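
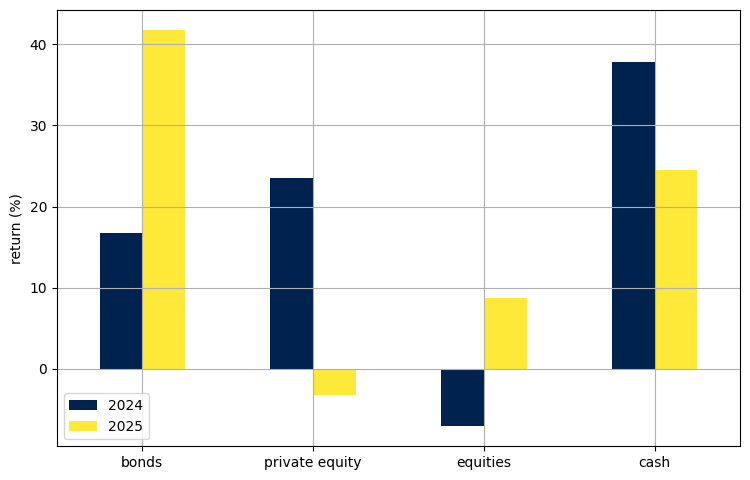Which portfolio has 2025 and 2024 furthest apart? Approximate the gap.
private equity: 2025 ≈ -5, 2024 ≈ 25 → gap ≈ 30. Next-largest (bonds) is only ≈ 25.

private equity, ≈ 30 %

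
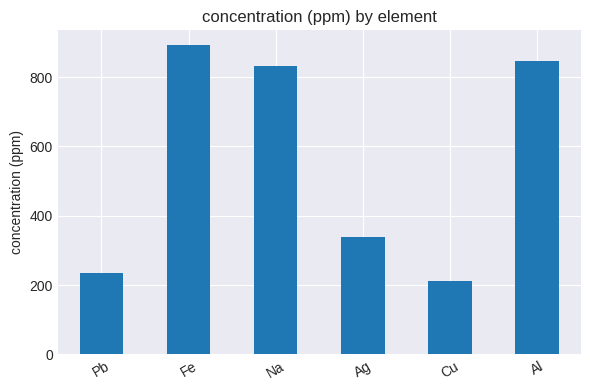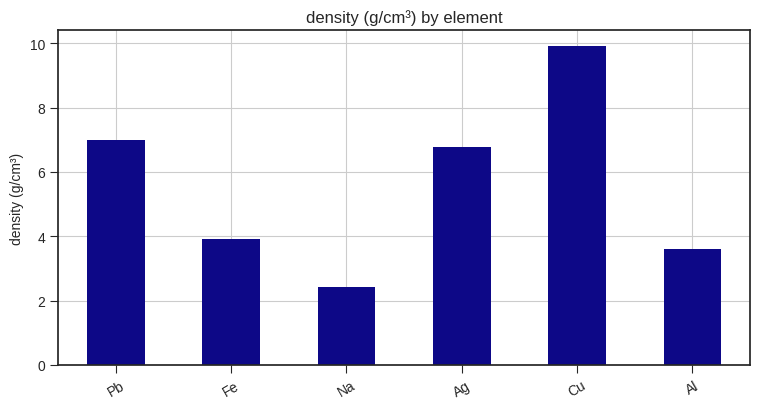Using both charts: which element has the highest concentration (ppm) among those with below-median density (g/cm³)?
Chart 2 median density (g/cm³) ≈ 5; below-median elements: Fe, Na, Al. Among those, Fe has the highest concentration (ppm) (≈ 900).

Fe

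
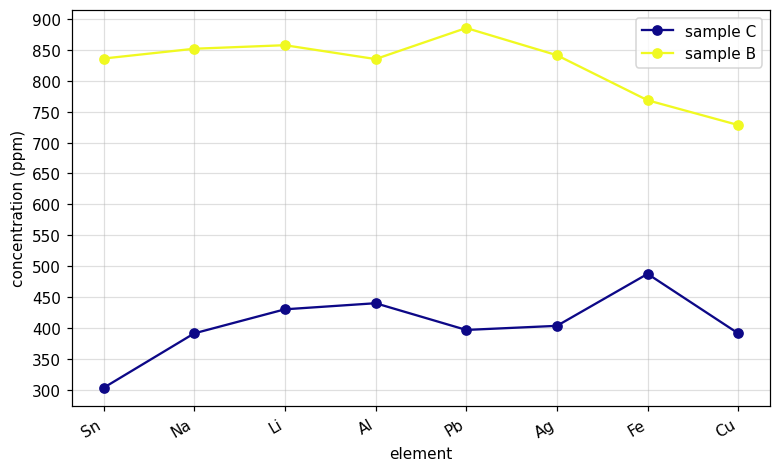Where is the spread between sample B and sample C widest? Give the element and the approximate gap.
Sn, ≈ 550 ppm

Sn: sample B ≈ 850, sample C ≈ 300 → gap ≈ 550. Next-largest (Pb) is only ≈ 500.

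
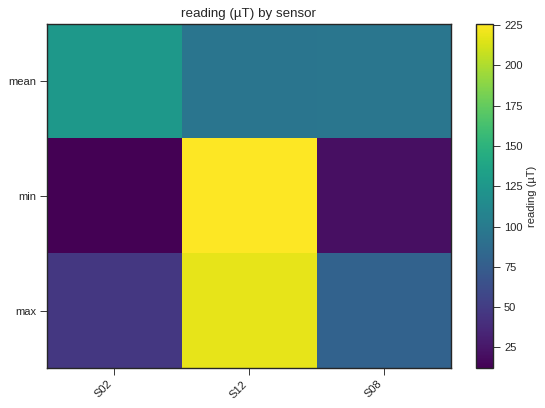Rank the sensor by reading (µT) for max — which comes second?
S08

Top 3 for max: S12 ≈ 220, S08 ≈ 80, S02 ≈ 40.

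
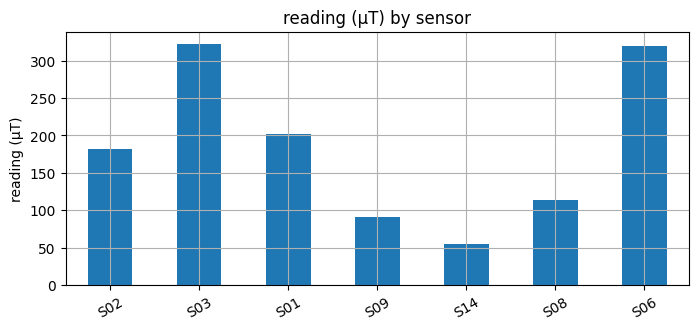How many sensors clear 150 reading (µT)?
4

Above 150: S02, S03, S01, S06.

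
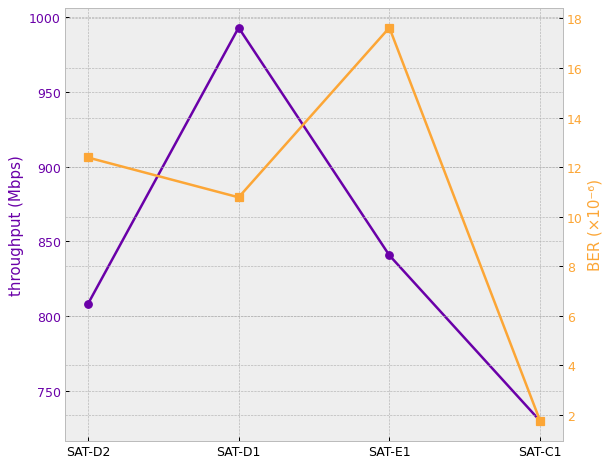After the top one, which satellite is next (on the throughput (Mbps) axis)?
Top 3 (on the throughput (Mbps) axis): SAT-D1 ≈ 1000, SAT-E1 ≈ 850, SAT-D2 ≈ 800.

SAT-E1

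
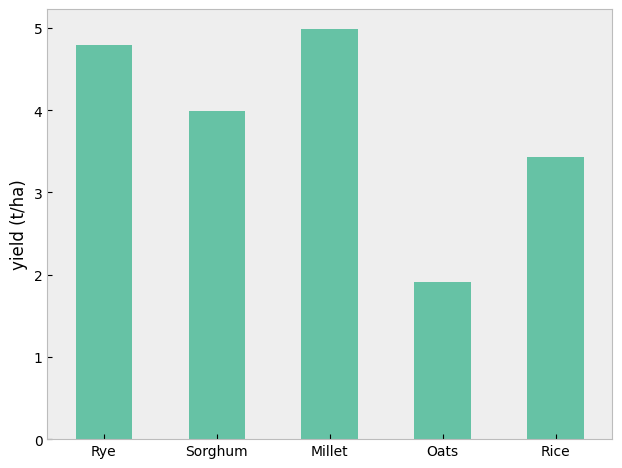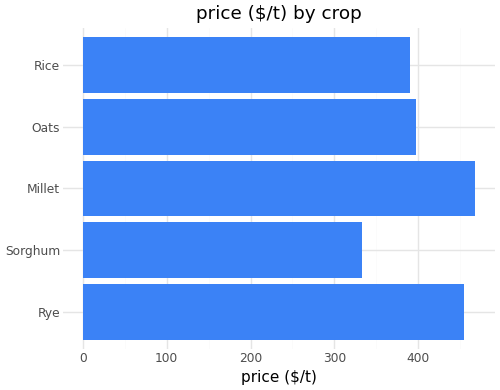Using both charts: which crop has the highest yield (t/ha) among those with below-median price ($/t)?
Sorghum

Chart 2 median price ($/t) ≈ 400; below-median crops: Sorghum, Rice. Among those, Sorghum has the highest yield (t/ha) (≈ 4).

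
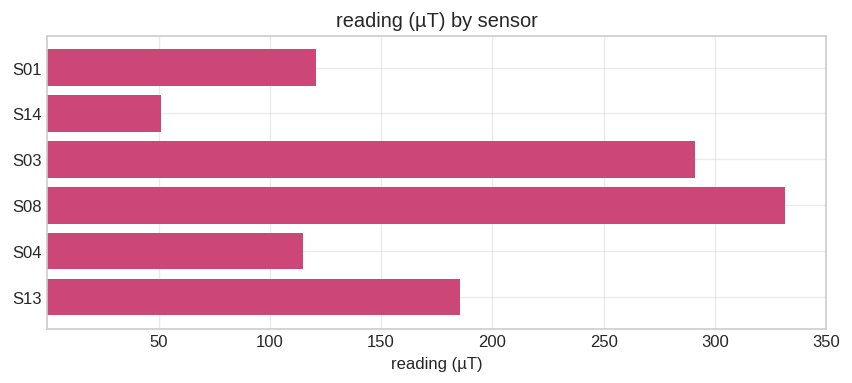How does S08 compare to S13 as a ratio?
S08 ≈ 350, S13 ≈ 200; 350/200 ≈ 1.75.

≈ 1.75×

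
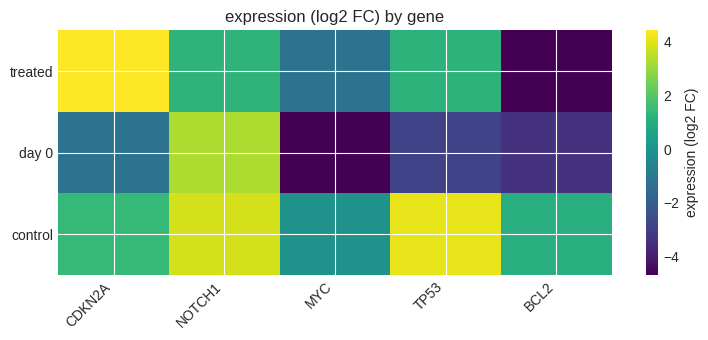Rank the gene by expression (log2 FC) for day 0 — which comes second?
CDKN2A

Top 3 for day 0: NOTCH1 ≈ 3, CDKN2A ≈ -1, TP53 ≈ -3.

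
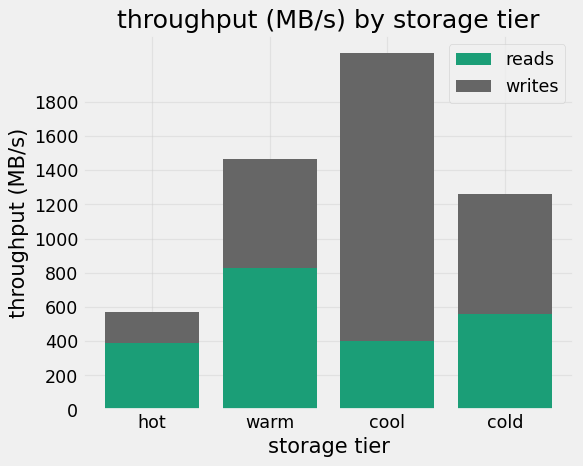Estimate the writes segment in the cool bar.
writes top ≈ 2000, bottom ≈ 400; segment ≈ 1600.

≈ 1600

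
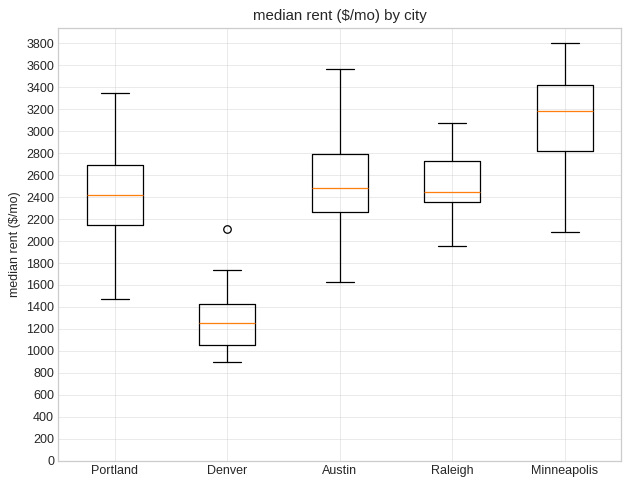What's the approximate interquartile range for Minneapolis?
≈ 600

Q3 ≈ 3400, Q1 ≈ 2800; IQR ≈ 600.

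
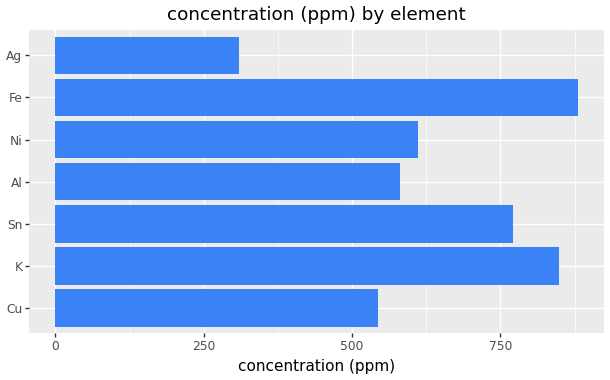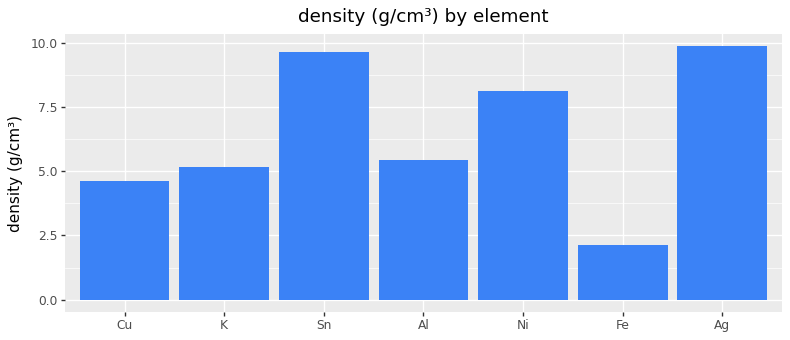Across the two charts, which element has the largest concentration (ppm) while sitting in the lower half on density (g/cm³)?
Fe

Chart 2 median density (g/cm³) ≈ 5; below-median elements: Cu, K, Fe. Among those, Fe has the highest concentration (ppm) (≈ 900).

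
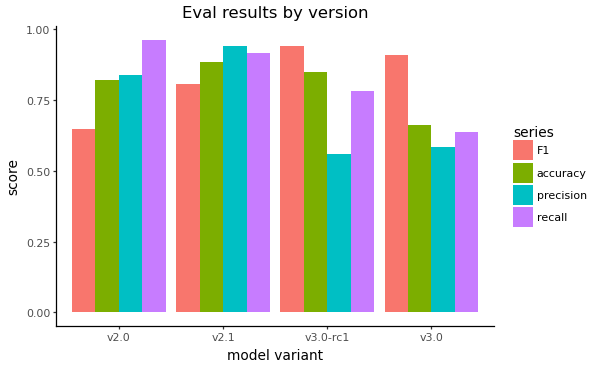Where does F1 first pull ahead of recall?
v3.0-rc1

v2.1: F1 ≈ 0.8 vs recall ≈ 0.9 (not yet); v3.0-rc1: F1 ≈ 0.9 vs recall ≈ 0.8 (first crossover).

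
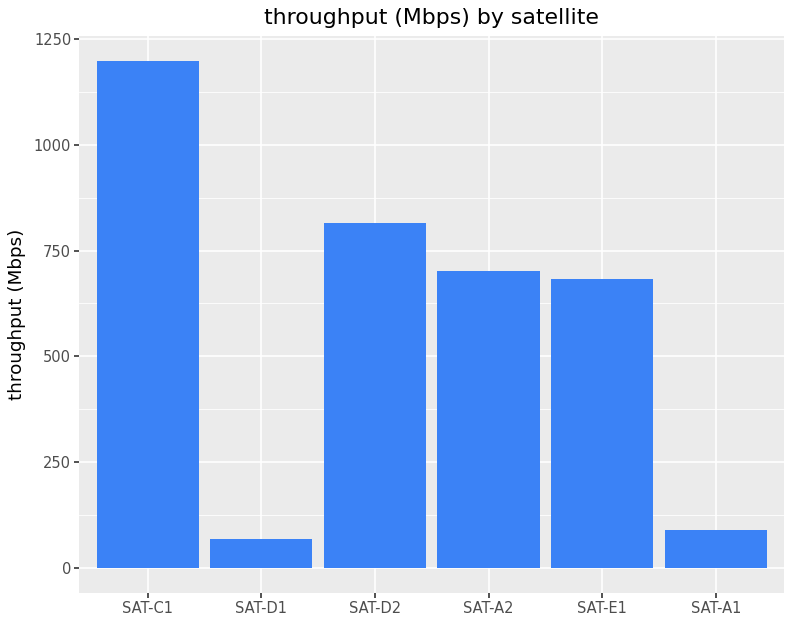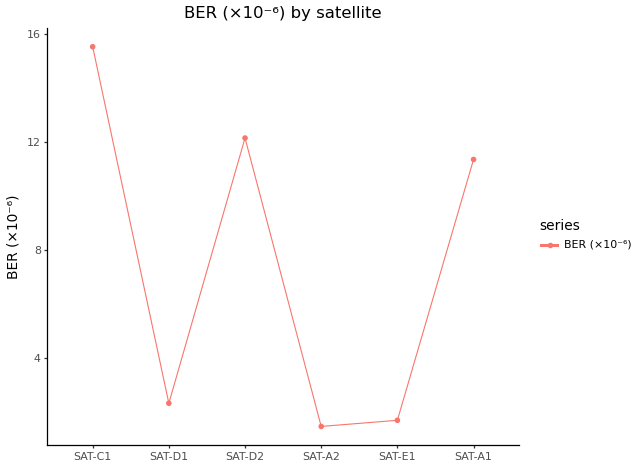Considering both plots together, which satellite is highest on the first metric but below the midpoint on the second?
Chart 2 median BER (×10⁻⁶) ≈ 6; below-median satellites: SAT-D1, SAT-A2, SAT-E1. Among those, SAT-A2 has the highest throughput (Mbps) (≈ 800).

SAT-A2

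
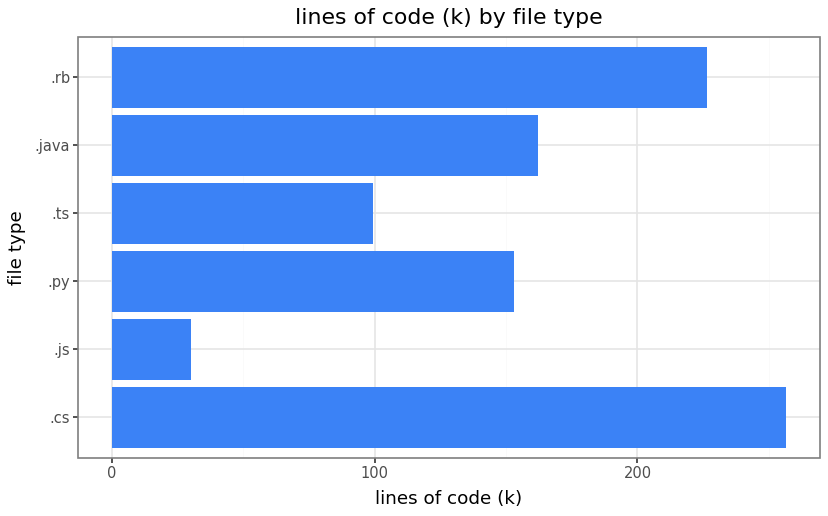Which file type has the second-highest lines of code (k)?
.rb

Top 3: .cs ≈ 250, .rb ≈ 225, .java ≈ 150.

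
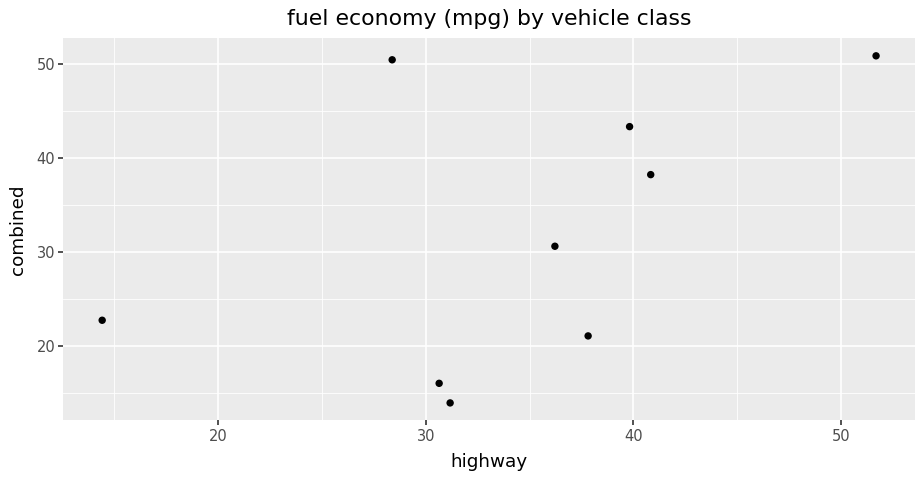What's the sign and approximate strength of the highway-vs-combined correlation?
positive, moderate

Points are positively correlated; moderate (|r| ≈ 0.5).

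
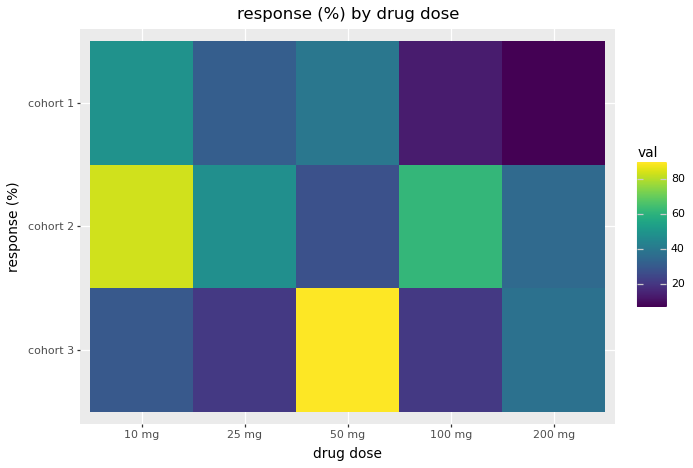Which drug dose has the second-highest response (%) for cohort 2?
Top 3 for cohort 2: 10 mg ≈ 80, 100 mg ≈ 60, 25 mg ≈ 50.

100 mg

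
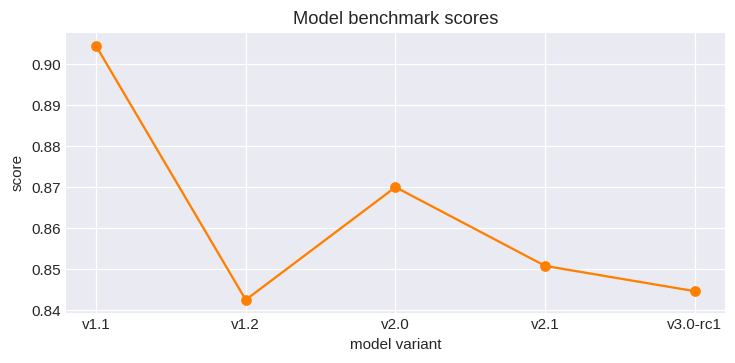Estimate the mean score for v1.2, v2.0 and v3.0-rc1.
(0.84 + 0.87 + 0.84) / 3 ≈ 0.85.

≈ 0.85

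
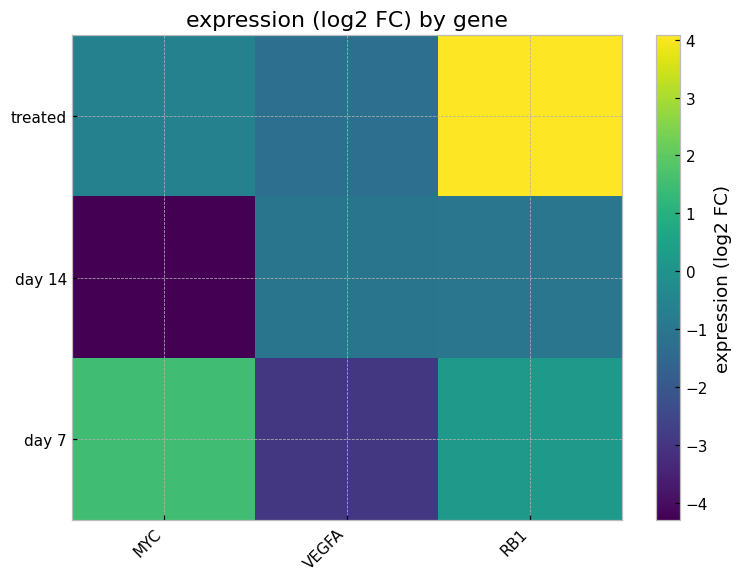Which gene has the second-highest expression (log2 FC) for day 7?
Top 3 for day 7: MYC ≈ 2, RB1 ≈ 0, VEGFA ≈ -3.

RB1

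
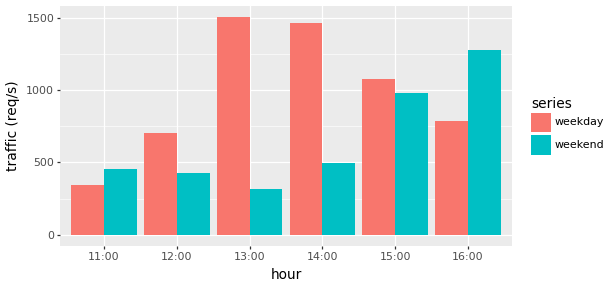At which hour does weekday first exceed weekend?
11:00: weekday ≈ 400 vs weekend ≈ 400 (not yet); 12:00: weekday ≈ 800 vs weekend ≈ 400 (first crossover).

12:00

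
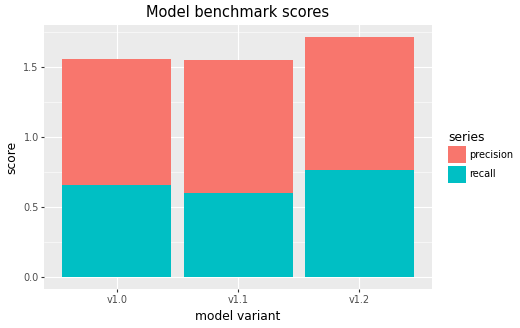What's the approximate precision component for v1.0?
≈ 1.0

precision top ≈ 1.6, bottom ≈ 0.6; segment ≈ 1.0.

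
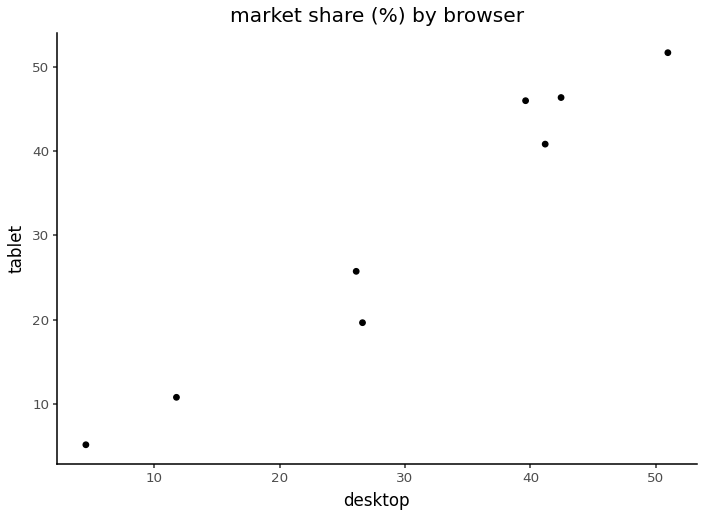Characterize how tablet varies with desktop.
Points are positively correlated; strong (|r| ≈ 1.0).

positive, strong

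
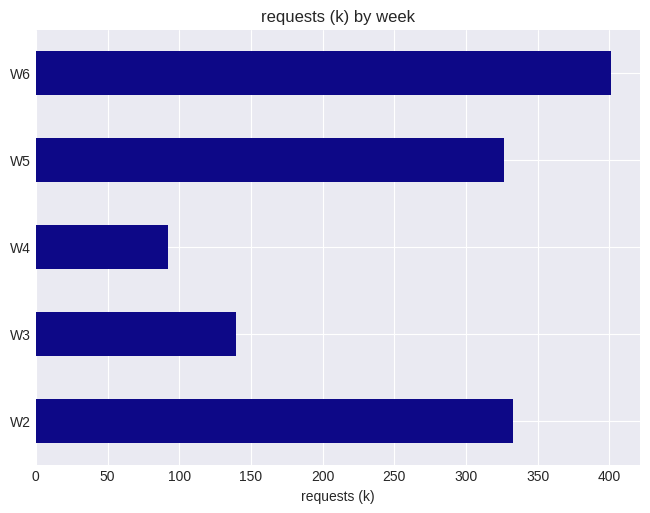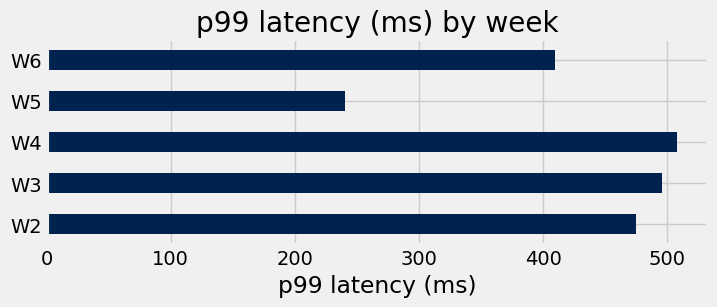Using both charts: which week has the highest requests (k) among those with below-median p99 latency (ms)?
Chart 2 median p99 latency (ms) ≈ 450; below-median weeks: W5, W6. Among those, W6 has the highest requests (k) (≈ 400).

W6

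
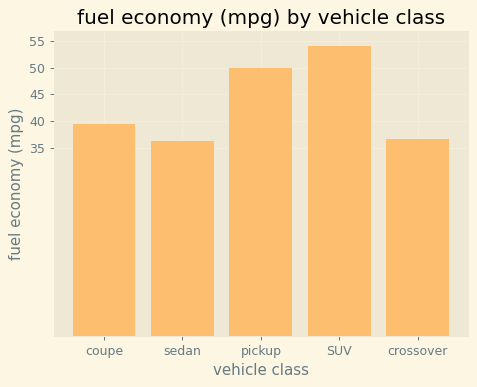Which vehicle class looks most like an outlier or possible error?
SUV

SUV ≈ 55; the rest sit between ≈ 35 and ≈ 50.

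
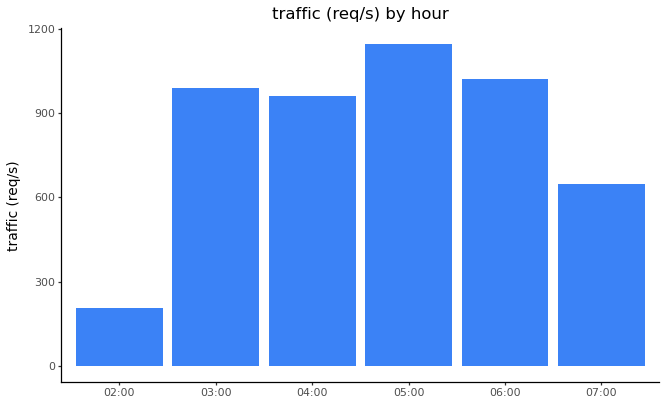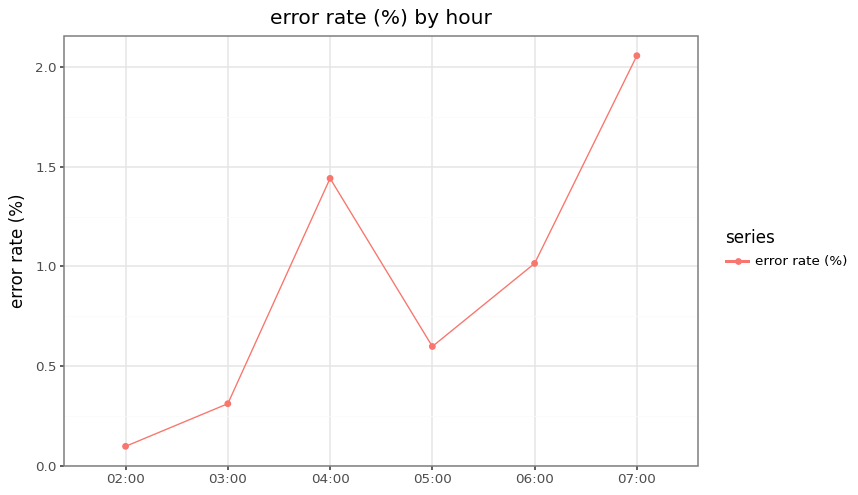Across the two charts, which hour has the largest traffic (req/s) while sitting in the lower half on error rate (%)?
Chart 2 median error rate (%) ≈ 0.8; below-median hours: 02:00, 03:00, 05:00. Among those, 05:00 has the highest traffic (req/s) (≈ 1200).

05:00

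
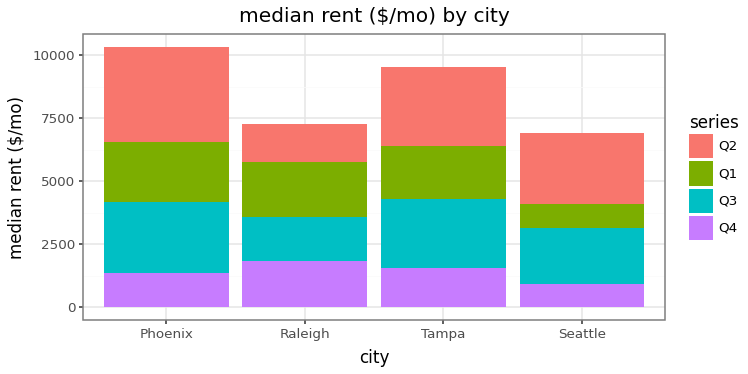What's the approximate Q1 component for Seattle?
≈ 1000

Q1 top ≈ 4000, bottom ≈ 3000; segment ≈ 1000.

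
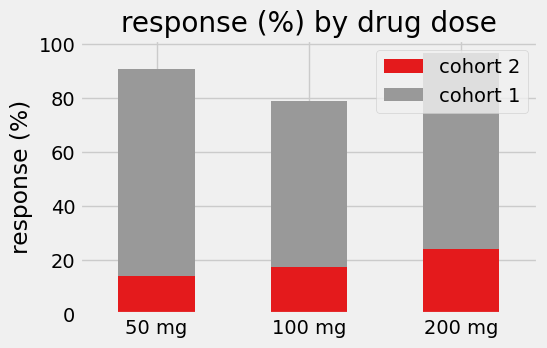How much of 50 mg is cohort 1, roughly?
≈ 80

cohort 1 top ≈ 90, bottom ≈ 10; segment ≈ 80.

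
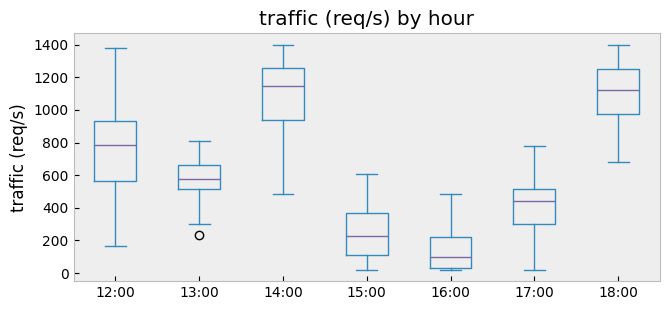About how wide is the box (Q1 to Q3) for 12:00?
≈ 300

Q3 ≈ 900, Q1 ≈ 600; IQR ≈ 300.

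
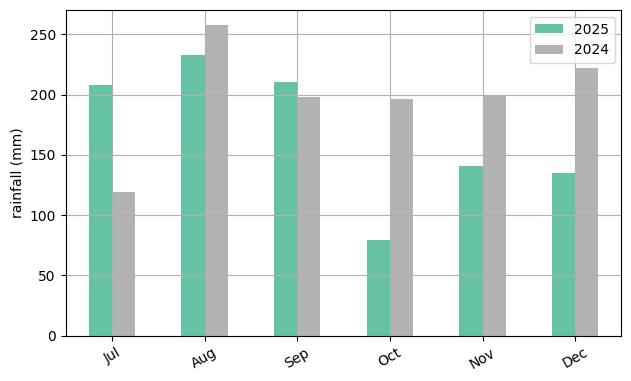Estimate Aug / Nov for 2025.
Aug ≈ 225, Nov ≈ 150; 225/150 ≈ 1.5.

≈ 1.5×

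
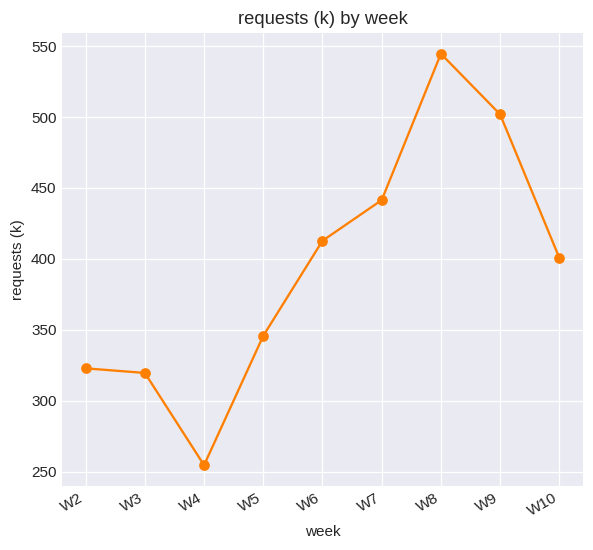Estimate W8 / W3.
≈ 1.69×

W8 ≈ 550, W3 ≈ 325; 550/325 ≈ 1.69.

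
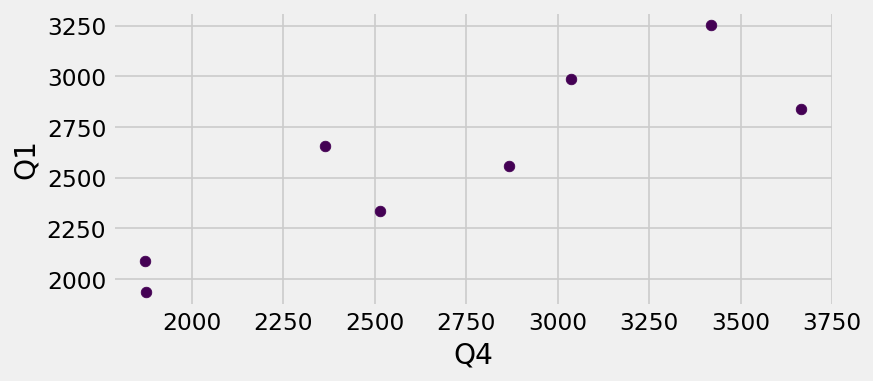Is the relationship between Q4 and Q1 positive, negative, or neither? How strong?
Points are positively correlated; strong (|r| ≈ 0.9).

positive, strong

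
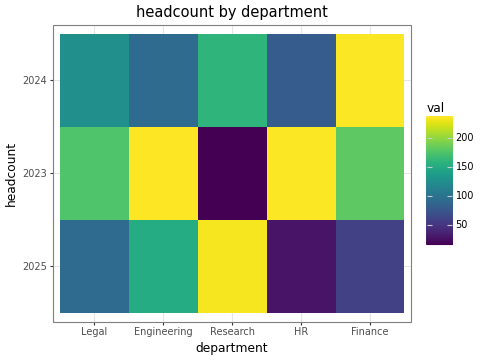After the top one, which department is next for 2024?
Research

Top 3 for 2024: Finance ≈ 240, Research ≈ 160, Legal ≈ 120.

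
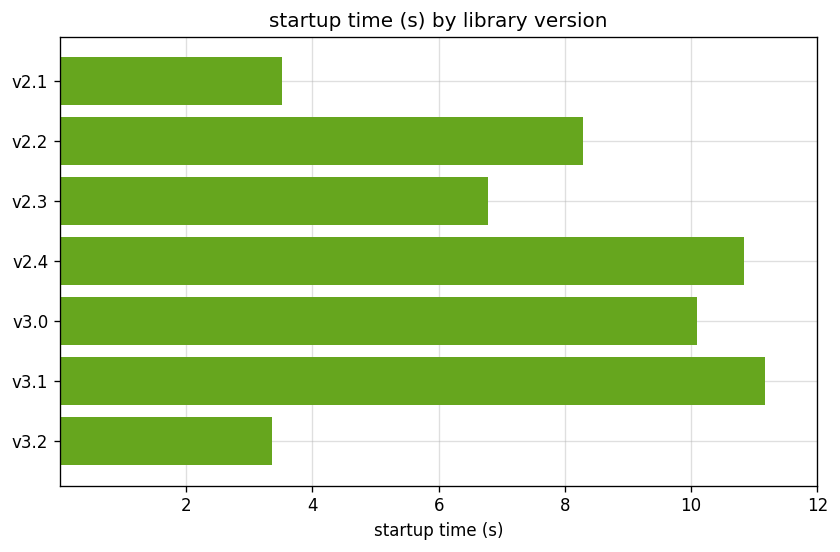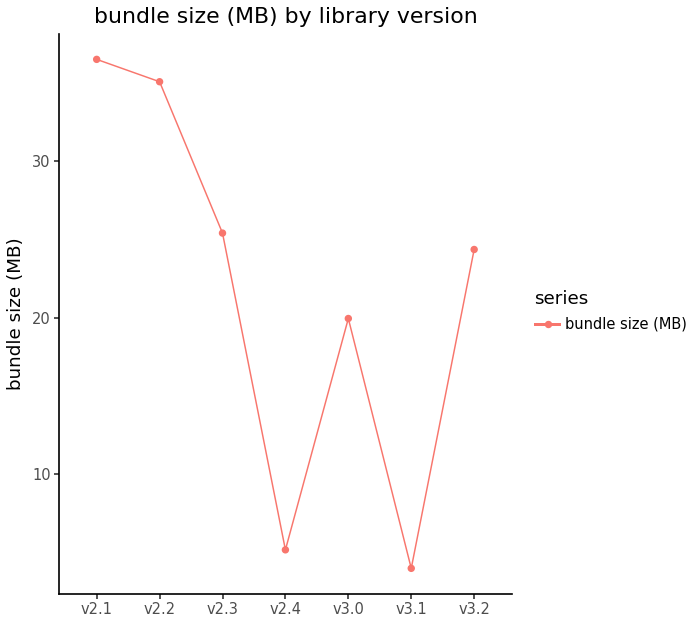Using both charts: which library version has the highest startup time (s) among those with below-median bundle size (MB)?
Chart 2 median bundle size (MB) ≈ 25; below-median library versions: v2.4, v3.0, v3.1. Among those, v3.1 has the highest startup time (s) (≈ 12).

v3.1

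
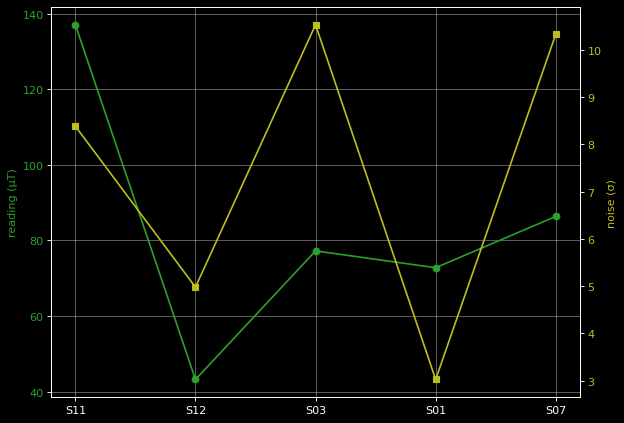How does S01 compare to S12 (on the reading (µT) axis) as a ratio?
S01 ≈ 70, S12 ≈ 40; 70/40 ≈ 1.75.

≈ 1.75×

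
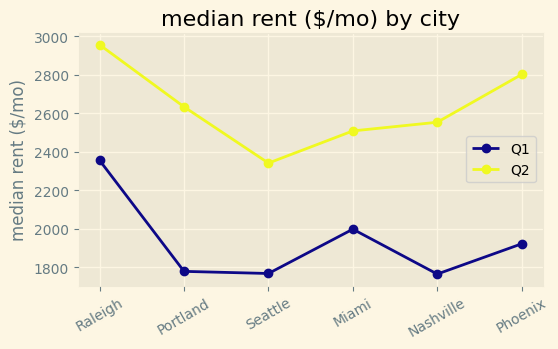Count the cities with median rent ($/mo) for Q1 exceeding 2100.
1

Above 2100: Raleigh.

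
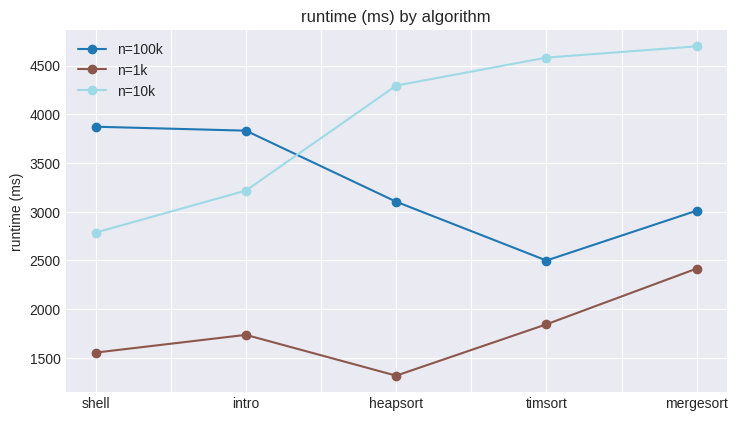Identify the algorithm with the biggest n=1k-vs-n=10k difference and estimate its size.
heapsort, ≈ 3000 ms

heapsort: n=1k ≈ 1500, n=10k ≈ 4500 → gap ≈ 3000. Next-largest (timsort) is only ≈ 2500.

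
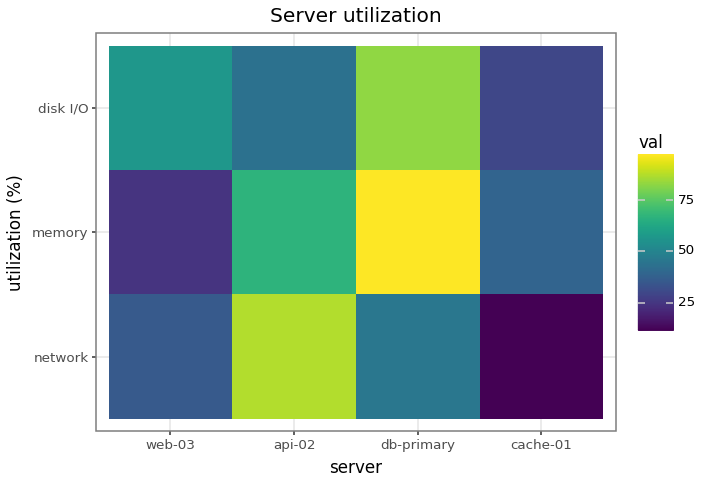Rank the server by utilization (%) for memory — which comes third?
Top 4 for memory: db-primary ≈ 100, api-02 ≈ 70, cache-01 ≈ 40, web-03 ≈ 20.

cache-01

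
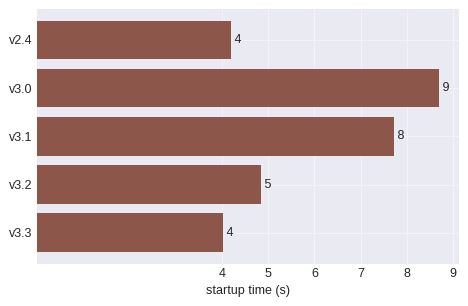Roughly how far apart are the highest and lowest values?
Max v3.0 ≈ 9, min v3.3 ≈ 4; range ≈ 5.

≈ 5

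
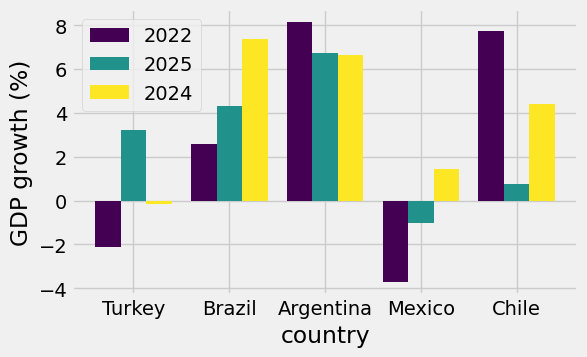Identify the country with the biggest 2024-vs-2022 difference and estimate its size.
Mexico, ≈ 5 %

Mexico: 2024 ≈ 1, 2022 ≈ -4 → gap ≈ 5. Next-largest (Brazil) is only ≈ 4.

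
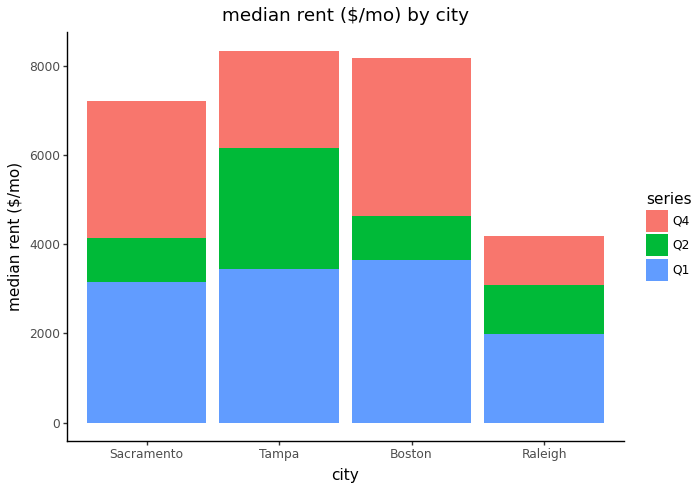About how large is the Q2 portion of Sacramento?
≈ 1000

Q2 top ≈ 4000, bottom ≈ 3000; segment ≈ 1000.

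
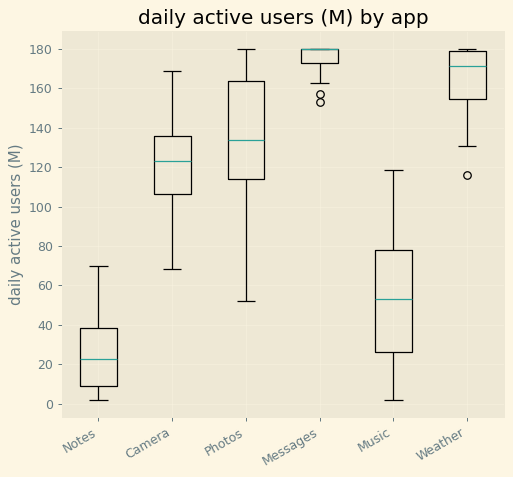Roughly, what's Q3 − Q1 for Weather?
Q3 ≈ 180, Q1 ≈ 160; IQR ≈ 20.

≈ 20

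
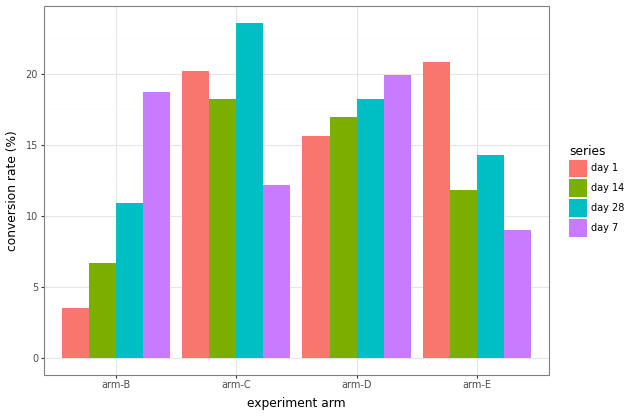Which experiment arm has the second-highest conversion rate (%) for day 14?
Top 3 for day 14: arm-C ≈ 18, arm-D ≈ 16, arm-E ≈ 12.

arm-D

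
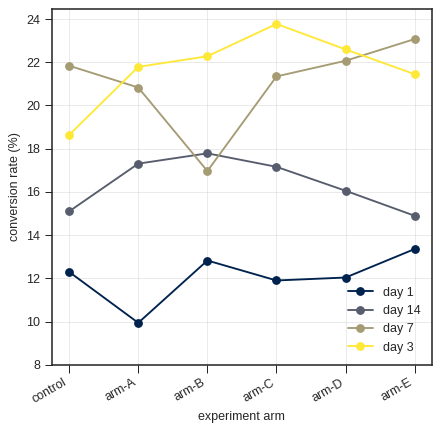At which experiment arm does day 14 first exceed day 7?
arm-A: day 14 ≈ 18 vs day 7 ≈ 20 (not yet); arm-B: day 14 ≈ 18 vs day 7 ≈ 16 (first crossover).

arm-B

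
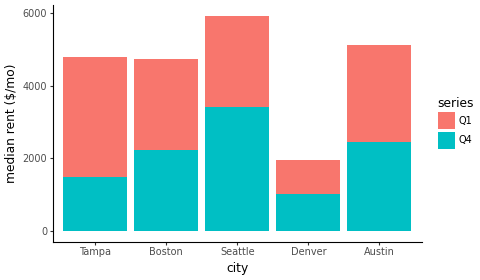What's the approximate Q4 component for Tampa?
Q4 top ≈ 1500, bottom ≈ 0; segment ≈ 1500.

≈ 1500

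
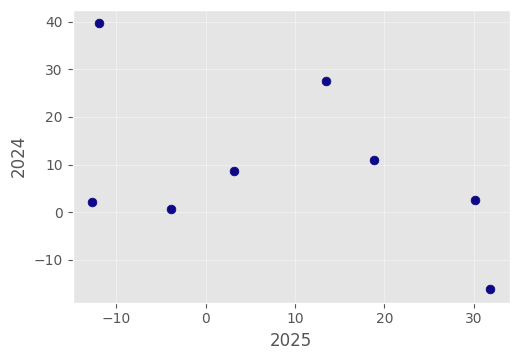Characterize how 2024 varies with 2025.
negative, moderate

Points are negatively correlated; moderate (|r| ≈ 0.5).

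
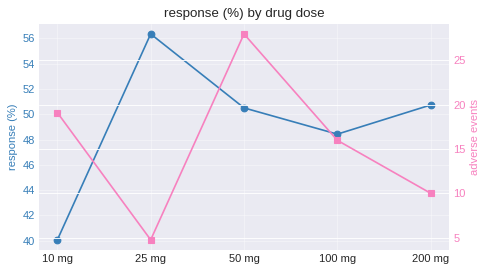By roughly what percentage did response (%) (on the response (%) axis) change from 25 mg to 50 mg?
25 mg ≈ 56, 50 mg ≈ 50; (50 − 56) / 56 ≈ -10.7%.

≈ -10.7%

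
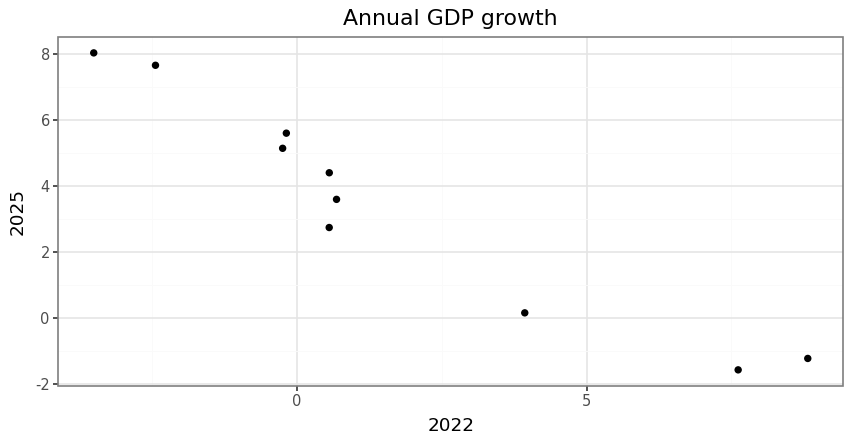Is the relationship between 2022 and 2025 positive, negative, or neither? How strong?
Points are negatively correlated; strong (|r| ≈ 1.0).

negative, strong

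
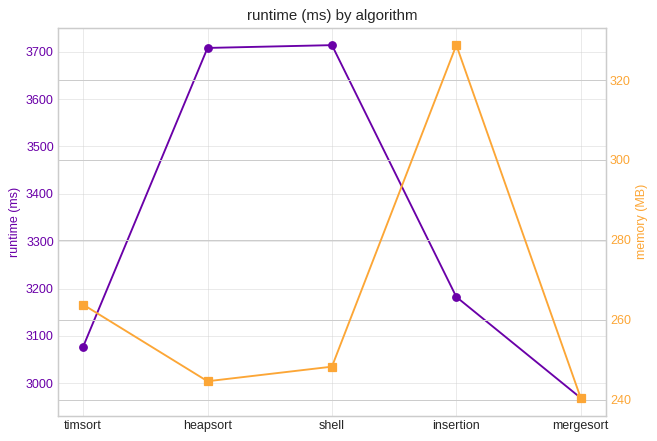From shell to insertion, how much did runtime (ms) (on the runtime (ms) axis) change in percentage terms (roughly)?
shell ≈ 3700, insertion ≈ 3200; (3200 − 3700) / 3700 ≈ -13.5%.

≈ -13.5%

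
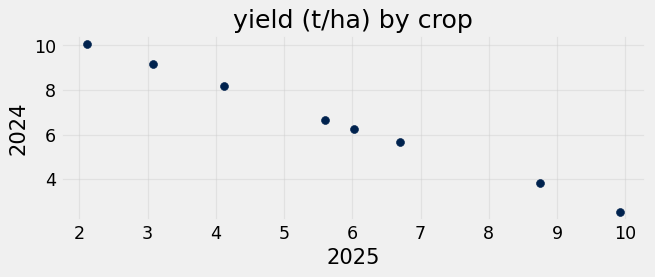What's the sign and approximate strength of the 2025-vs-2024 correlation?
negative, strong

Points are negatively correlated; strong (|r| ≈ 1.0).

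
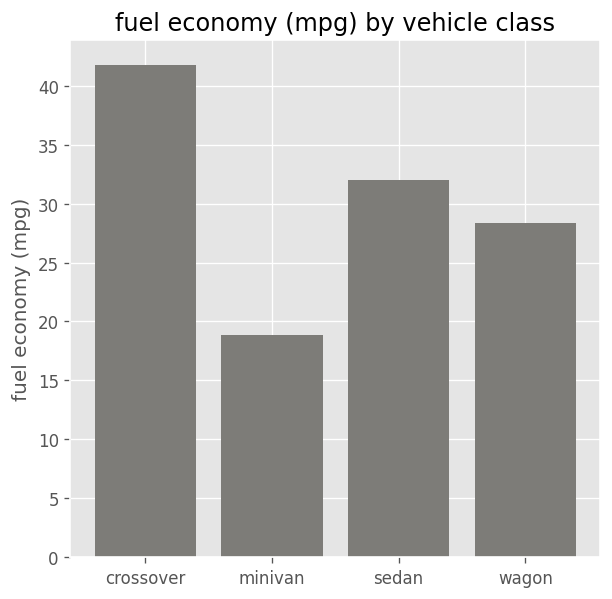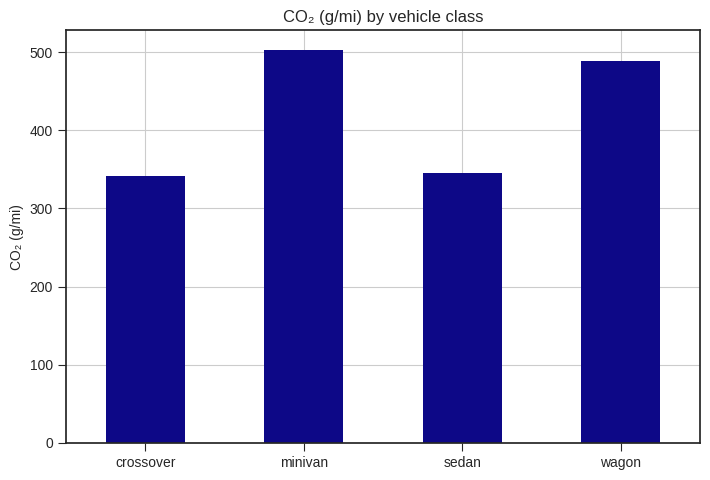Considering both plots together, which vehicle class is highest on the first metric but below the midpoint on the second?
crossover

Chart 2 median CO₂ (g/mi) ≈ 400; below-median vehicle classes: crossover, sedan. Among those, crossover has the highest fuel economy (mpg) (≈ 40).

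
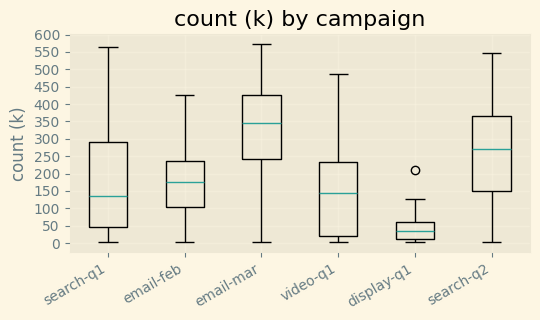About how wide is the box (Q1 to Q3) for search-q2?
Q3 ≈ 350, Q1 ≈ 150; IQR ≈ 200.

≈ 200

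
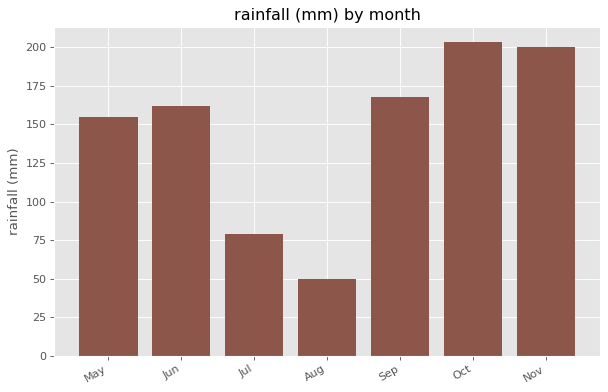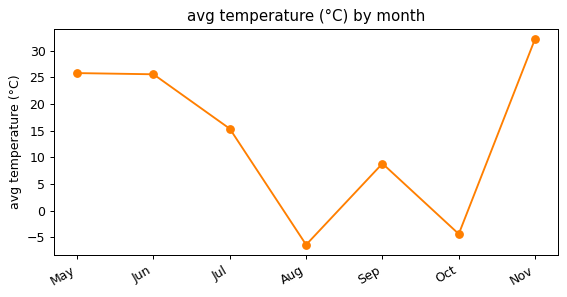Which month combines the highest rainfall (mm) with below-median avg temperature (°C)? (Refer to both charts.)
Chart 2 median avg temperature (°C) ≈ 15; below-median months: Aug, Sep, Oct. Among those, Oct has the highest rainfall (mm) (≈ 200).

Oct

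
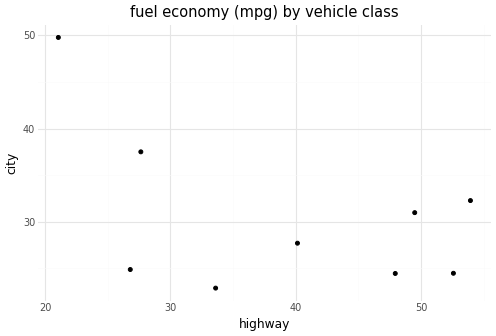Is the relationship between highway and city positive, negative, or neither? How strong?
Points are negatively correlated; moderate (|r| ≈ 0.5).

negative, moderate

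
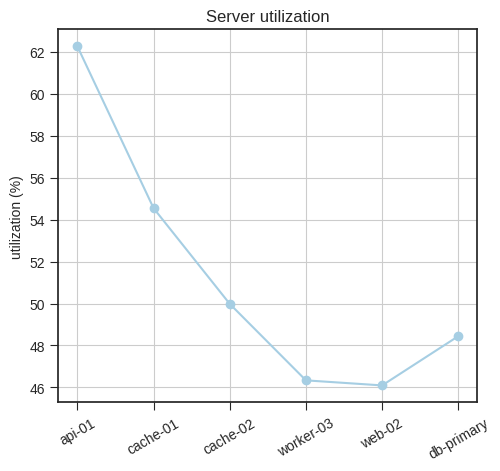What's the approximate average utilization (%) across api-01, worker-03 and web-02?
(62 + 46 + 46) / 3 ≈ 51.

≈ 51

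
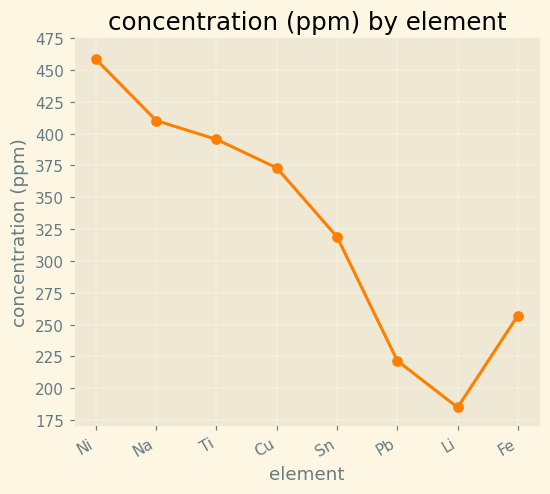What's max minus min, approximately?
Max Ni ≈ 450, min Li ≈ 175; range ≈ 275.

≈ 275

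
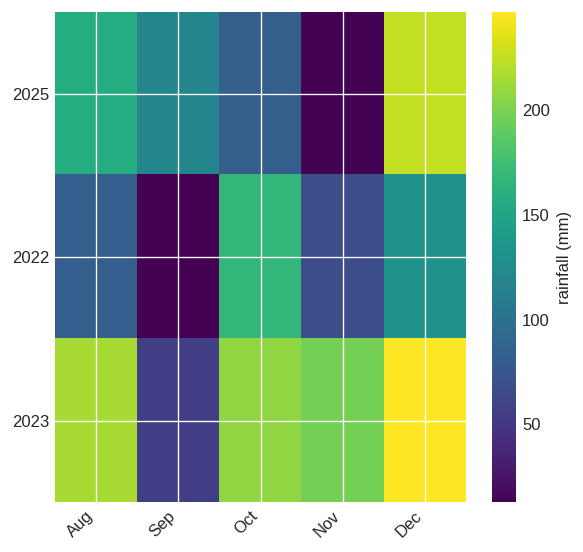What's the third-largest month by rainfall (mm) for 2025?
Top 4 for 2025: Dec ≈ 220, Aug ≈ 160, Sep ≈ 120, Oct ≈ 80.

Sep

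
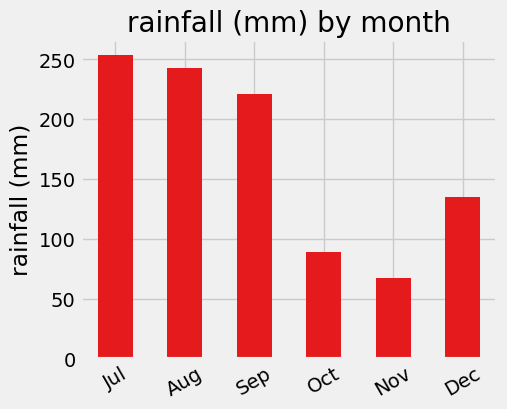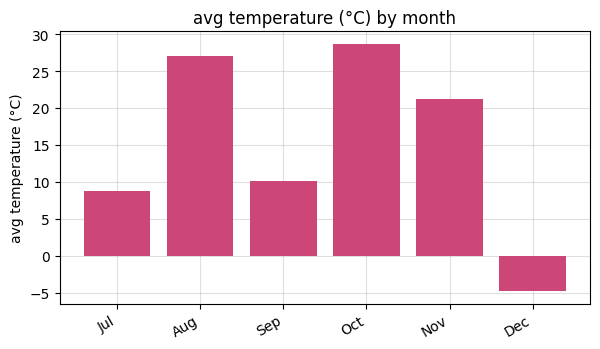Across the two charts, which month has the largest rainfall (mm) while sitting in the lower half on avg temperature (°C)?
Chart 2 median avg temperature (°C) ≈ 15; below-median months: Jul, Sep, Dec. Among those, Jul has the highest rainfall (mm) (≈ 250).

Jul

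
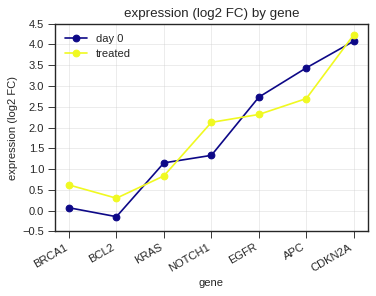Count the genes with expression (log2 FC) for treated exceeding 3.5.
Above 3.5: CDKN2A.

1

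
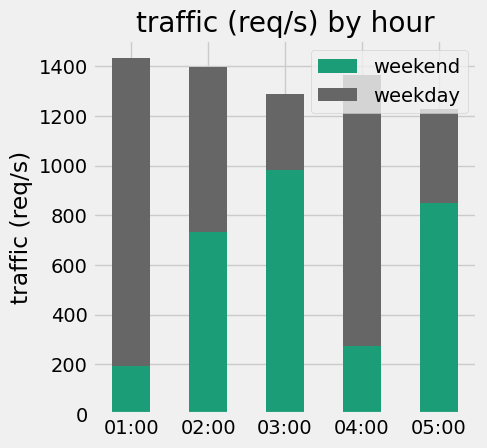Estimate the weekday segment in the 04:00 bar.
weekday top ≈ 1400, bottom ≈ 200; segment ≈ 1200.

≈ 1200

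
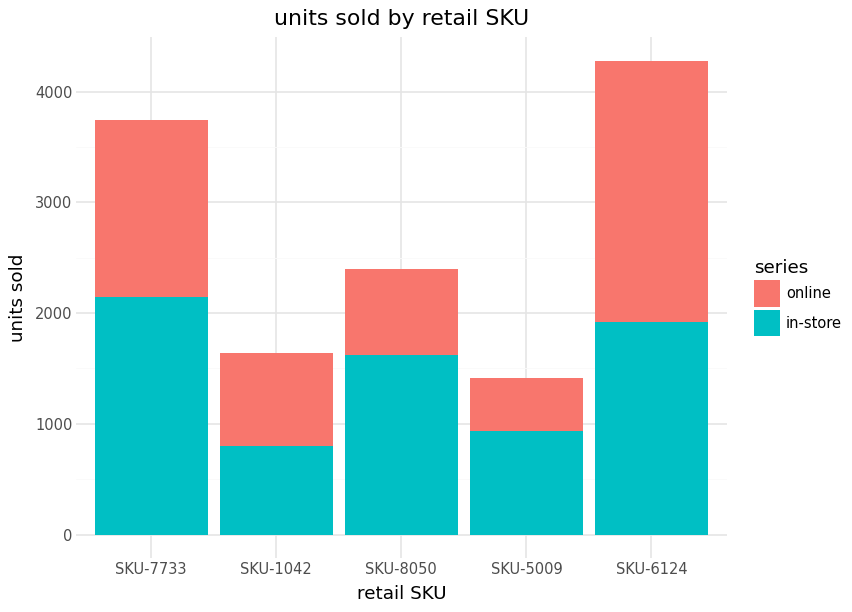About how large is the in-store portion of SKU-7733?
in-store top ≈ 2000, bottom ≈ 0; segment ≈ 2000.

≈ 2000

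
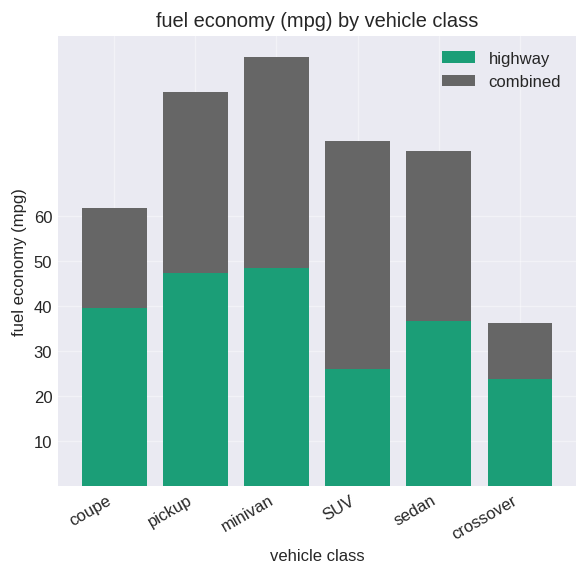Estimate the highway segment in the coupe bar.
highway top ≈ 40, bottom ≈ 0; segment ≈ 40.

≈ 40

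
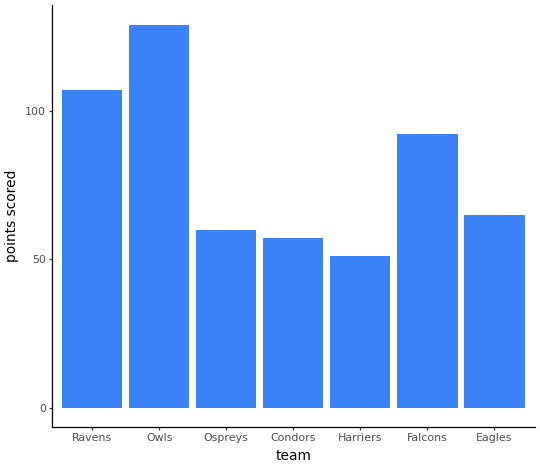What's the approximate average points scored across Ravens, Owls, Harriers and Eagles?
≈ 85

(100 + 120 + 60 + 60) / 4 ≈ 85.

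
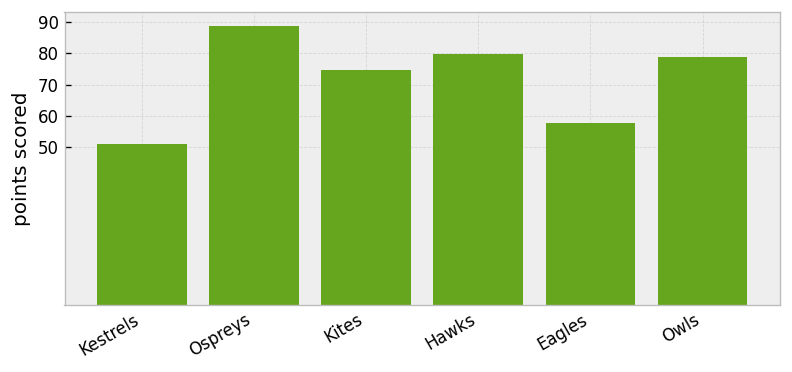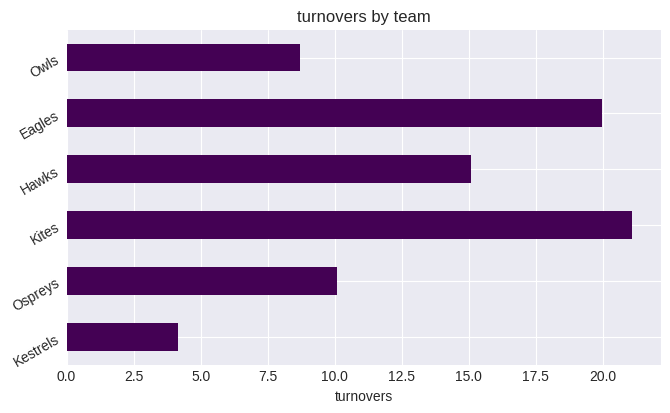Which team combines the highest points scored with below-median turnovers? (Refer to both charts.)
Ospreys

Chart 2 median turnovers ≈ 12; below-median teams: Kestrels, Ospreys, Owls. Among those, Ospreys has the highest points scored (≈ 90).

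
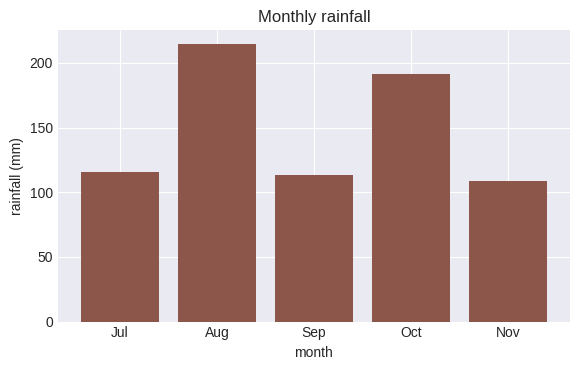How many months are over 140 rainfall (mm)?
Above 140: Aug, Oct.

2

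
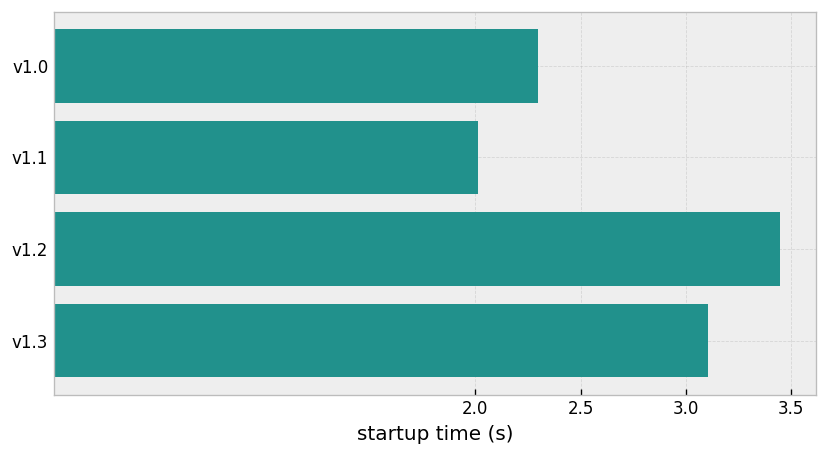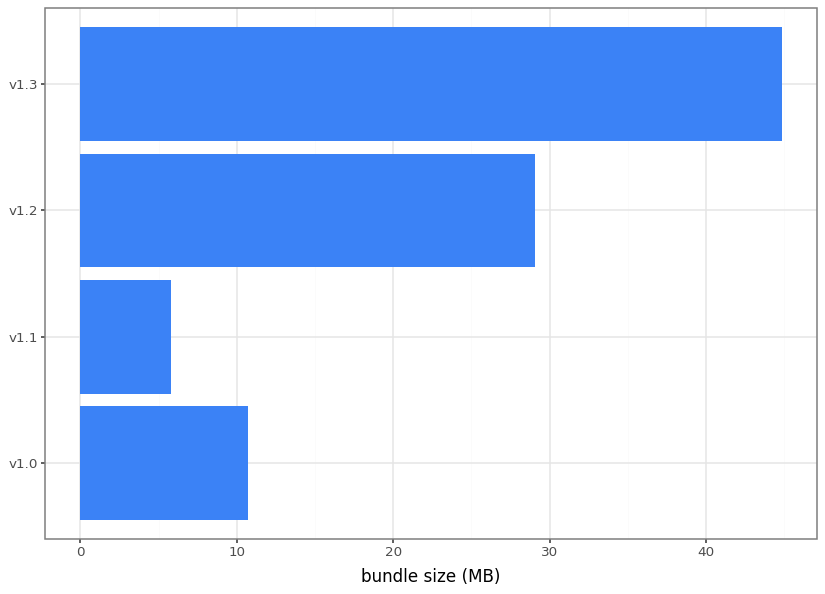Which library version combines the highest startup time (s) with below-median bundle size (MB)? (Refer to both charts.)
Chart 2 median bundle size (MB) ≈ 20; below-median library versions: v1.0, v1.1. Among those, v1.0 has the highest startup time (s) (≈ 2.5).

v1.0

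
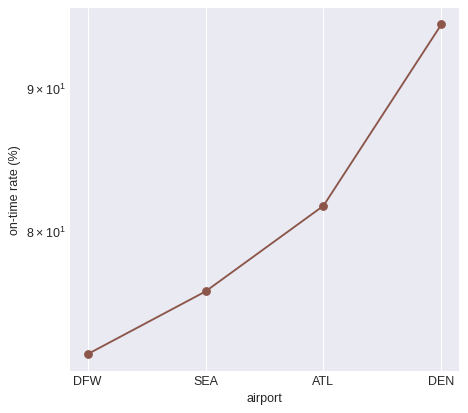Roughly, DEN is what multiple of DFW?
≈ 1.31×

DEN ≈ 94, DFW ≈ 72; 94/72 ≈ 1.31.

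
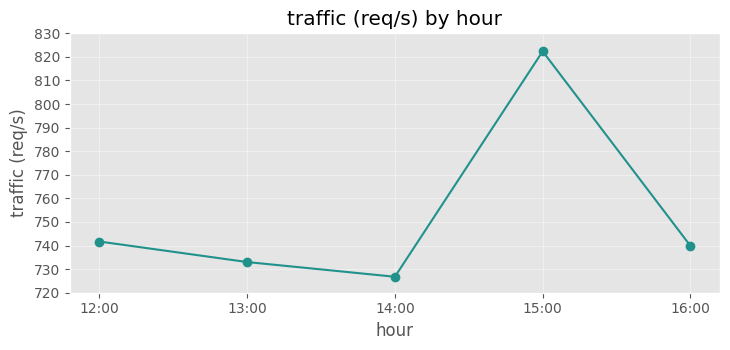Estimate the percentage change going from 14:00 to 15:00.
14:00 ≈ 730, 15:00 ≈ 820; (820 − 730) / 730 ≈ +12.3%.

≈ +12.3%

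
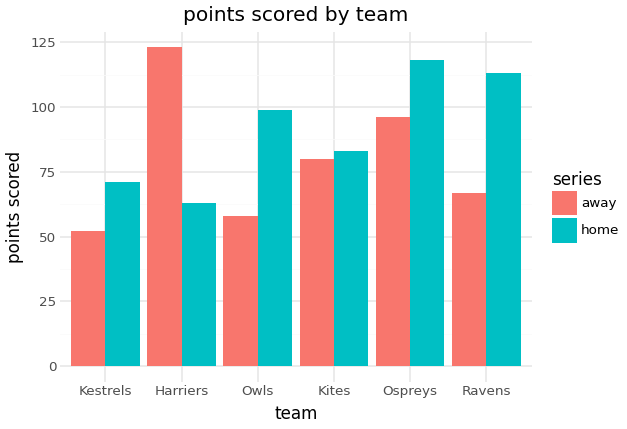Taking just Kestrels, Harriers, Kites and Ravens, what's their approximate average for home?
(80 + 60 + 80 + 120) / 4 ≈ 85.

≈ 85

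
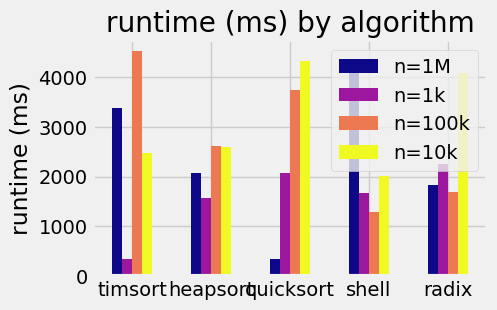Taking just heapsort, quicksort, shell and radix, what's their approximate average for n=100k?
(2500 + 3500 + 1500 + 1500) / 4 ≈ 2250.

≈ 2250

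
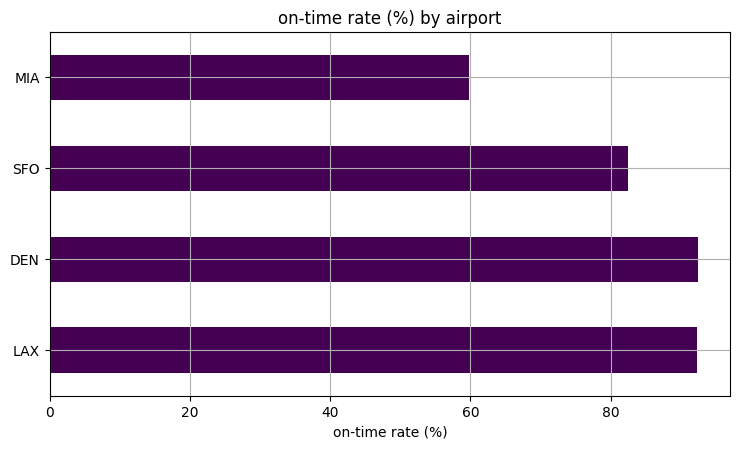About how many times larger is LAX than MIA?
≈ 1.5×

LAX ≈ 90, MIA ≈ 60; 90/60 ≈ 1.5.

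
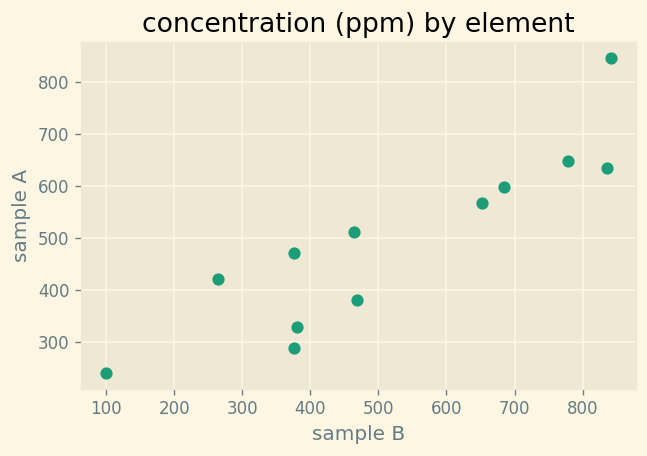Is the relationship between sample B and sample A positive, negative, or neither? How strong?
positive, strong

Points are positively correlated; strong (|r| ≈ 0.9).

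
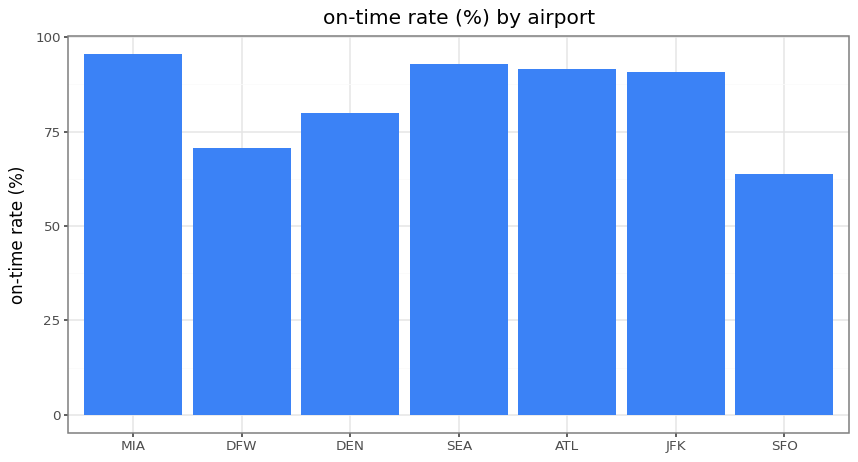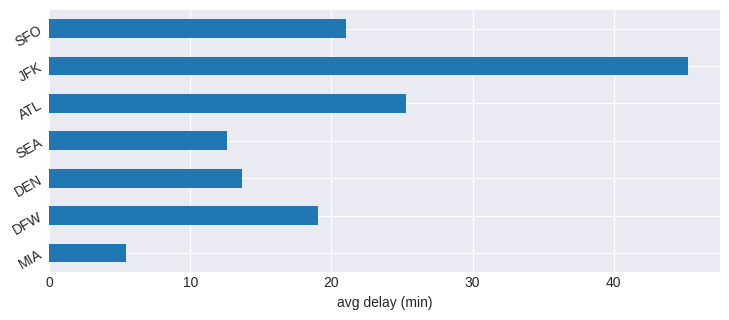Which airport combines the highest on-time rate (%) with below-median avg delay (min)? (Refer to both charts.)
Chart 2 median avg delay (min) ≈ 20; below-median airports: MIA, DEN, SEA. Among those, MIA has the highest on-time rate (%) (≈ 100).

MIA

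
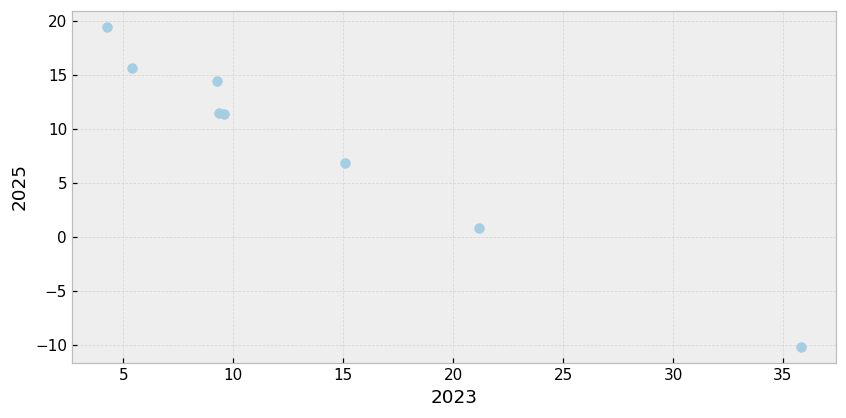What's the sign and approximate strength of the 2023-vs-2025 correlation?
Points are negatively correlated; strong (|r| ≈ 1.0).

negative, strong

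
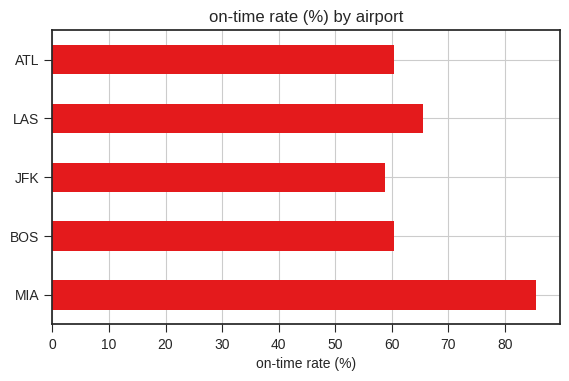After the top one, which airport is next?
LAS

Top 3: MIA ≈ 90, LAS ≈ 70, ATL ≈ 60.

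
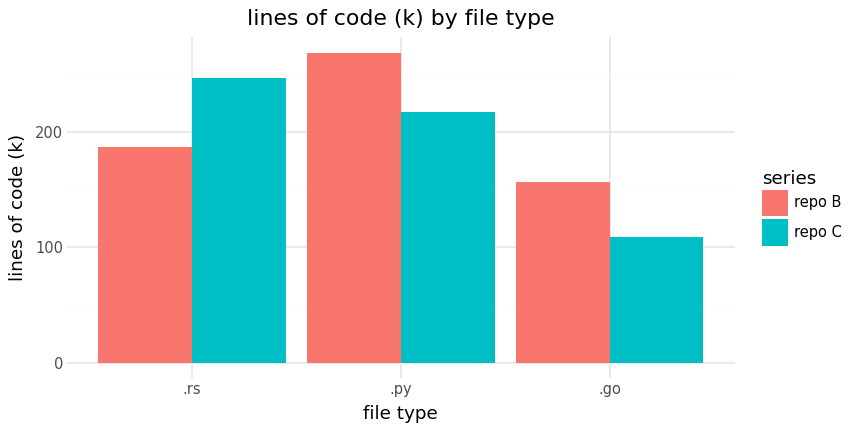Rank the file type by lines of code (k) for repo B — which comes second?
.rs

Top 3 for repo B: .py ≈ 275, .rs ≈ 175, .go ≈ 150.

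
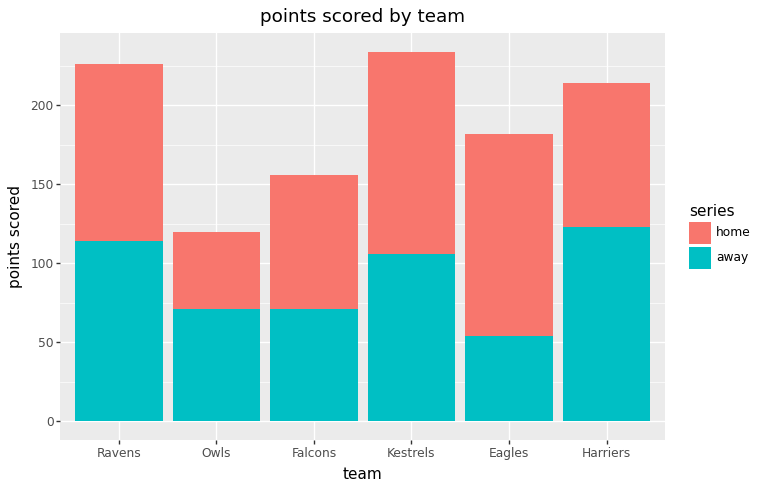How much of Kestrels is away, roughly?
≈ 100

away top ≈ 100, bottom ≈ 0; segment ≈ 100.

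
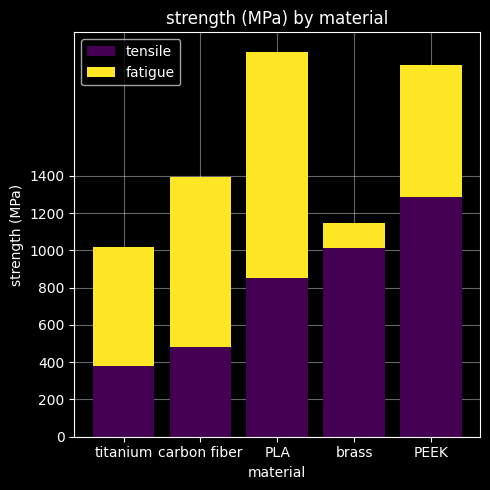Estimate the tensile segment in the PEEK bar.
tensile top ≈ 1200, bottom ≈ 0; segment ≈ 1200.

≈ 1200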